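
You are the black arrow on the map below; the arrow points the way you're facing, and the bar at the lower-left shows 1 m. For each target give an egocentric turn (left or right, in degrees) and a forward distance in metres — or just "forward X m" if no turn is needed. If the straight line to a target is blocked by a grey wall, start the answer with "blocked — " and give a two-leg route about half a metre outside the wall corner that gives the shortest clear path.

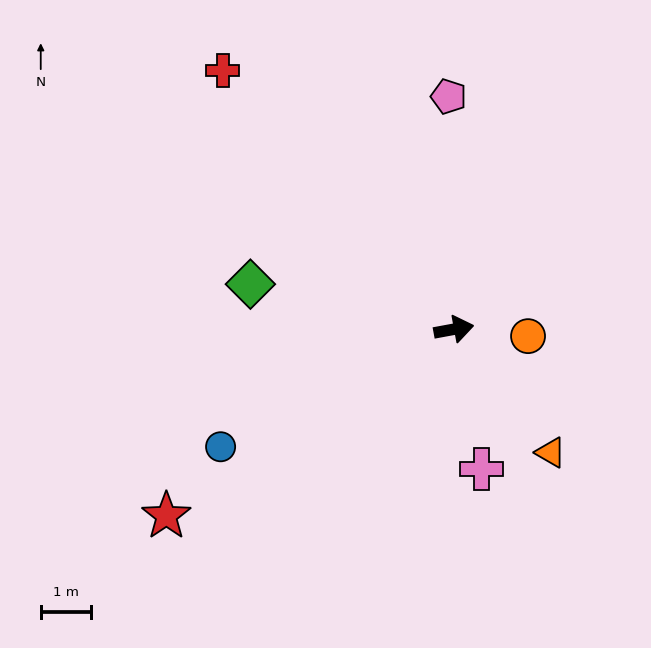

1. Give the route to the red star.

turn right 157°, forward 6.9 m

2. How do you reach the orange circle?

turn right 16°, forward 1.5 m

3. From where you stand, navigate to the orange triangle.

turn right 62°, forward 3.1 m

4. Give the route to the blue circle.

turn right 164°, forward 5.2 m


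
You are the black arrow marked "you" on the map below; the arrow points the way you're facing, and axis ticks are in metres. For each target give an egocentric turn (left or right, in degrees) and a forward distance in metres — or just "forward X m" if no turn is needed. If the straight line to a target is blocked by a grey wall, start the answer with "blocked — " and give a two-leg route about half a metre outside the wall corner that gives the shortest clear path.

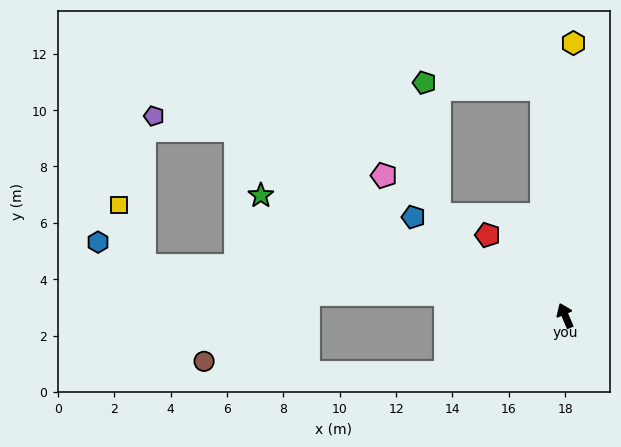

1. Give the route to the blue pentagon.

turn left 34°, forward 6.4 m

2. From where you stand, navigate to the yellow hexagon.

turn right 25°, forward 9.7 m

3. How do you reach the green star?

turn left 45°, forward 11.6 m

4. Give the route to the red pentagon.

turn left 21°, forward 4.0 m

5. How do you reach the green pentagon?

blocked — turn right 17°, forward 8.1 m, then turn left 80°, forward 4.2 m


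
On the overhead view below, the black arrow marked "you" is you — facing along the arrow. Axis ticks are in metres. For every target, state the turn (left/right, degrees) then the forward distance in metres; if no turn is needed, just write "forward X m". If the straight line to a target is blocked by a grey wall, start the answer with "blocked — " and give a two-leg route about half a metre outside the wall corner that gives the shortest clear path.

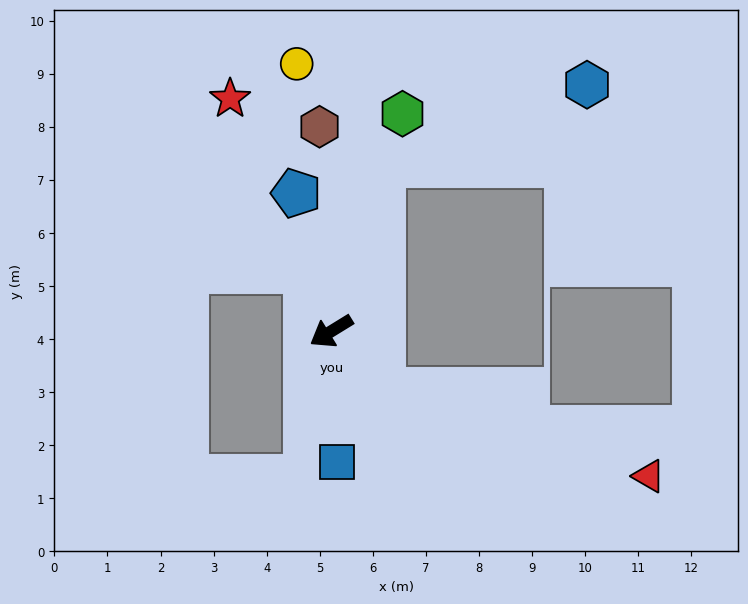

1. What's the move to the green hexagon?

turn right 140°, forward 4.3 m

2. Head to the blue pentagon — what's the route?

turn right 107°, forward 2.7 m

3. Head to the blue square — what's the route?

turn left 61°, forward 2.5 m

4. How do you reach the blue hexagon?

blocked — turn right 139°, forward 3.3 m, then turn right 51°, forward 4.1 m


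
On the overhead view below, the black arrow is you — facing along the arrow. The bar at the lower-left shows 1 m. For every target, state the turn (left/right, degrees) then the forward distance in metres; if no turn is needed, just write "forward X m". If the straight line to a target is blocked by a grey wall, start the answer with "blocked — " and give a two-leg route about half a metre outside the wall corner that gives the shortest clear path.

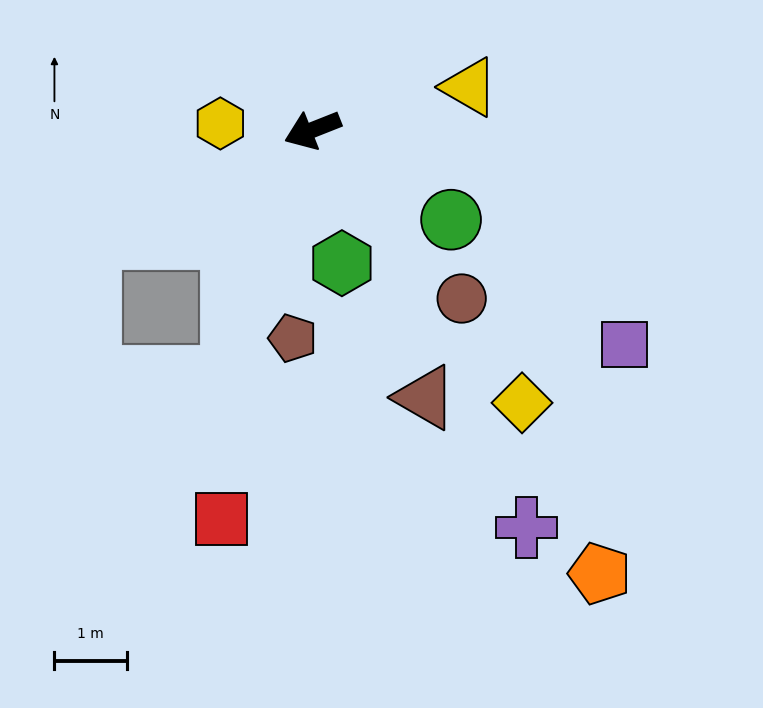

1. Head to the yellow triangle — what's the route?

turn left 174°, forward 2.3 m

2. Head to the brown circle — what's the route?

turn left 110°, forward 3.1 m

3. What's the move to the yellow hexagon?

turn right 26°, forward 1.3 m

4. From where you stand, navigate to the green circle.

turn left 125°, forward 2.3 m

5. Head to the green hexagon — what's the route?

turn left 81°, forward 1.9 m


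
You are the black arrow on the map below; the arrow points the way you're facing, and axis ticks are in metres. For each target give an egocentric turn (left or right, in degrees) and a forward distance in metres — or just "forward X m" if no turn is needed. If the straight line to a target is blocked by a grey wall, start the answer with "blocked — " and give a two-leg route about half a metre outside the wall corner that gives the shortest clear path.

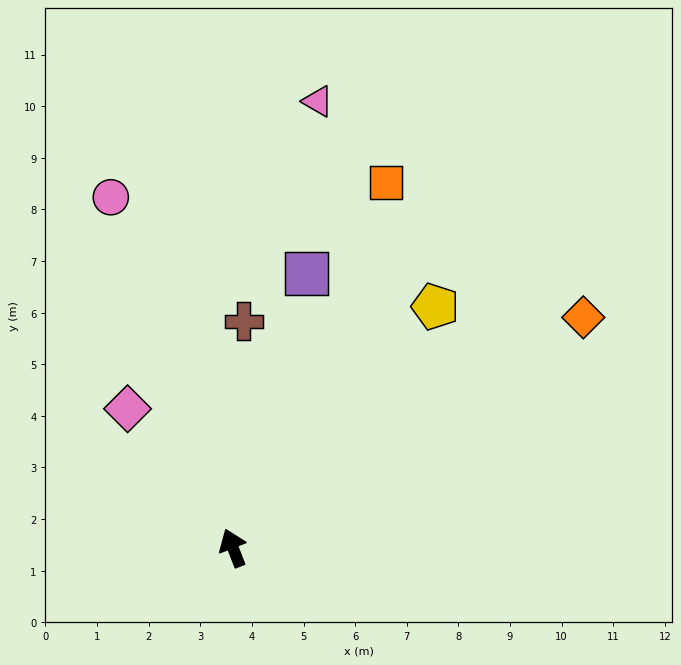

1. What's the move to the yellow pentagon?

turn right 61°, forward 6.1 m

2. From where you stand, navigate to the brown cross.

turn right 24°, forward 4.4 m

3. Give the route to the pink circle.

turn right 2°, forward 7.2 m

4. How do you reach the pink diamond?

turn left 16°, forward 3.4 m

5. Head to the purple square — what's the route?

turn right 36°, forward 5.5 m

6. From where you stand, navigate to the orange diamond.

turn right 78°, forward 8.1 m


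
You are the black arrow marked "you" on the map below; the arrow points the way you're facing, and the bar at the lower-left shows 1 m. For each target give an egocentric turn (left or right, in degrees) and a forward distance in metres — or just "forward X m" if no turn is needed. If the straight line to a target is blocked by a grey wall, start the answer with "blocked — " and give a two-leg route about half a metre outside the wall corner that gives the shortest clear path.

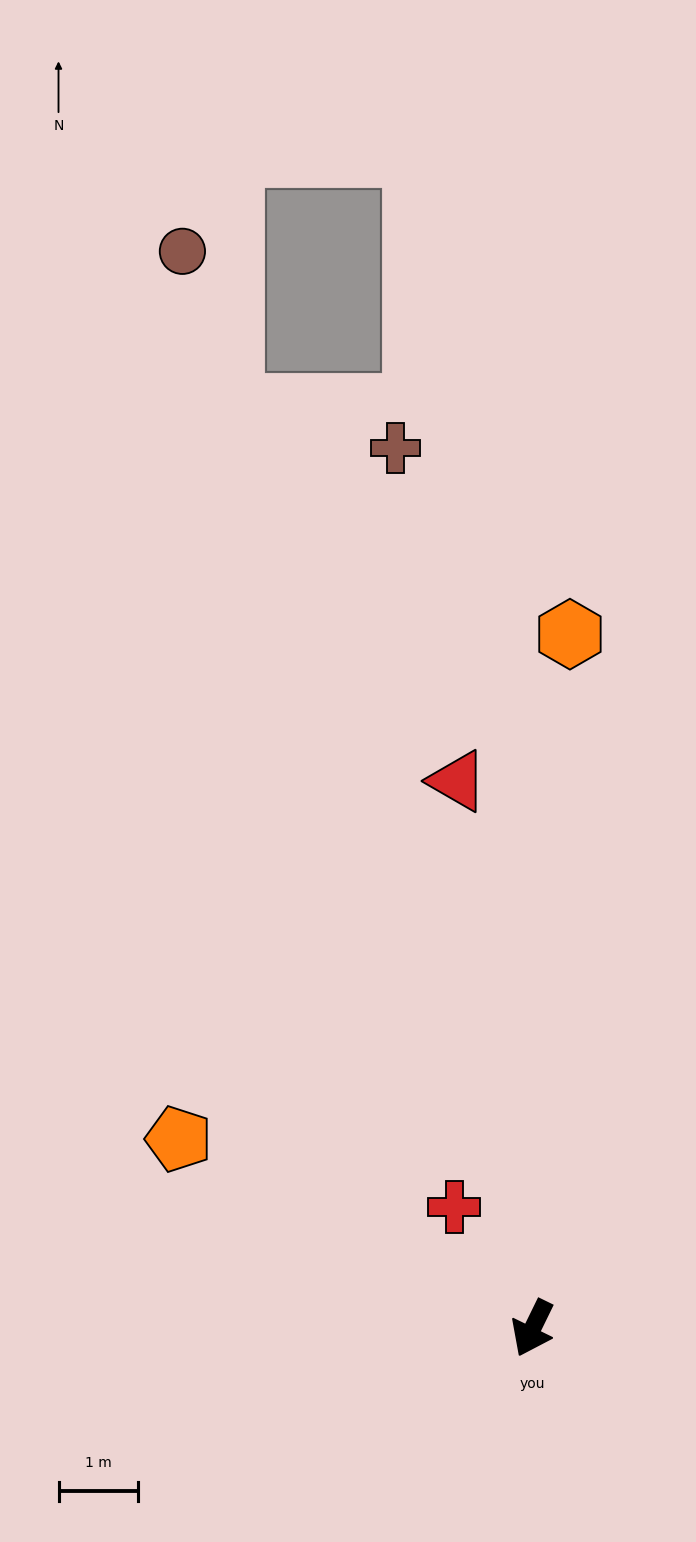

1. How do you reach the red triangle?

turn right 146°, forward 7.0 m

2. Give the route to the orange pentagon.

turn right 92°, forward 5.1 m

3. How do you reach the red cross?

turn right 121°, forward 1.8 m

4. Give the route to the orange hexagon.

turn right 157°, forward 8.8 m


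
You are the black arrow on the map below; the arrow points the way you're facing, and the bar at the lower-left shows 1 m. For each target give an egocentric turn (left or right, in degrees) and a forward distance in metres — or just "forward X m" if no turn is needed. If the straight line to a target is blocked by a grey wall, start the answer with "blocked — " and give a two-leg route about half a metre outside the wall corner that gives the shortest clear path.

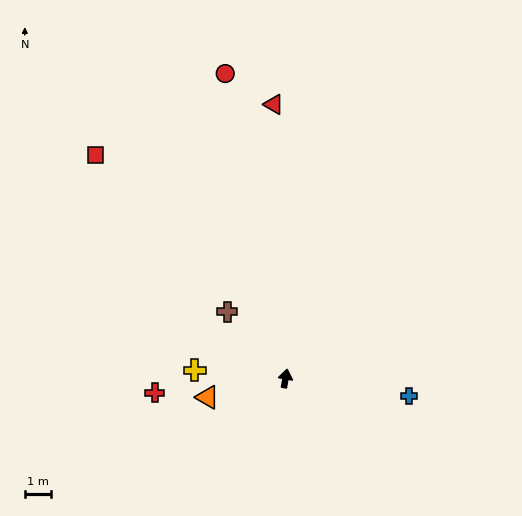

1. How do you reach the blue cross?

turn right 88°, forward 4.8 m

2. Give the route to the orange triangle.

turn left 113°, forward 3.1 m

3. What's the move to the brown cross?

turn left 51°, forward 3.4 m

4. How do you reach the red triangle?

turn left 12°, forward 10.5 m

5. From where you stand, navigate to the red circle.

turn left 21°, forward 11.9 m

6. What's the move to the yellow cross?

turn left 95°, forward 3.5 m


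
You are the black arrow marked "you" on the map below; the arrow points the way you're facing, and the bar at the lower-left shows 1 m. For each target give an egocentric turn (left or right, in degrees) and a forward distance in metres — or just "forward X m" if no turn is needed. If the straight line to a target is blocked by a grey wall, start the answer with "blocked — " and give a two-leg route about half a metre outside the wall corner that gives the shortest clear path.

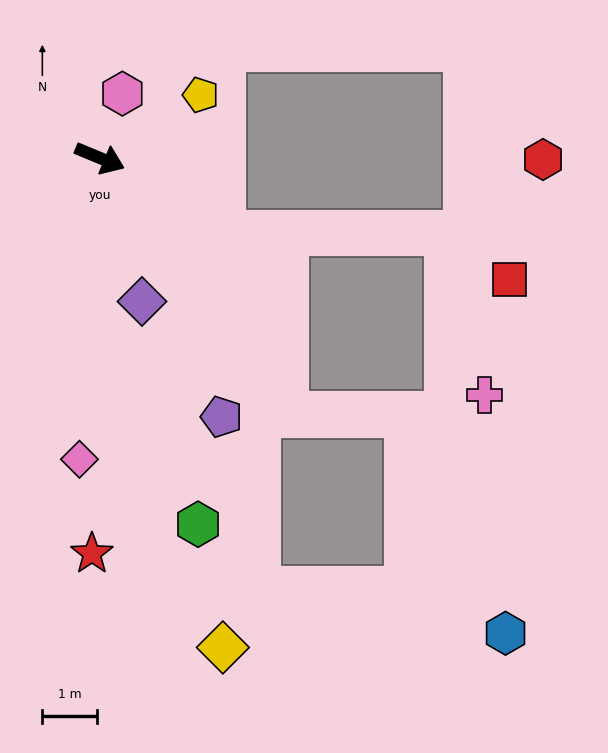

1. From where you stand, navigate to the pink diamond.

turn right 71°, forward 5.6 m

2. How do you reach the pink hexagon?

turn left 93°, forward 1.3 m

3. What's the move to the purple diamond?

turn right 51°, forward 2.8 m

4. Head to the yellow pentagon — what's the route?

turn left 55°, forward 2.2 m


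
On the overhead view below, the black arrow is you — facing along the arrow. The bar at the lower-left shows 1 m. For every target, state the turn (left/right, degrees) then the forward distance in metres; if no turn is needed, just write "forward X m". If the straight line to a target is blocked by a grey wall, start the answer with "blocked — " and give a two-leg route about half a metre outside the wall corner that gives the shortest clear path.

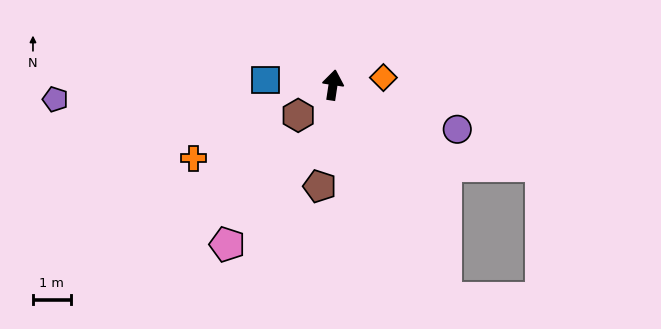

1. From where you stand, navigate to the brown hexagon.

turn left 140°, forward 1.2 m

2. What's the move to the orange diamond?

turn right 73°, forward 1.3 m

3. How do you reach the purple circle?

turn right 101°, forward 3.5 m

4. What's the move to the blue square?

turn left 94°, forward 1.8 m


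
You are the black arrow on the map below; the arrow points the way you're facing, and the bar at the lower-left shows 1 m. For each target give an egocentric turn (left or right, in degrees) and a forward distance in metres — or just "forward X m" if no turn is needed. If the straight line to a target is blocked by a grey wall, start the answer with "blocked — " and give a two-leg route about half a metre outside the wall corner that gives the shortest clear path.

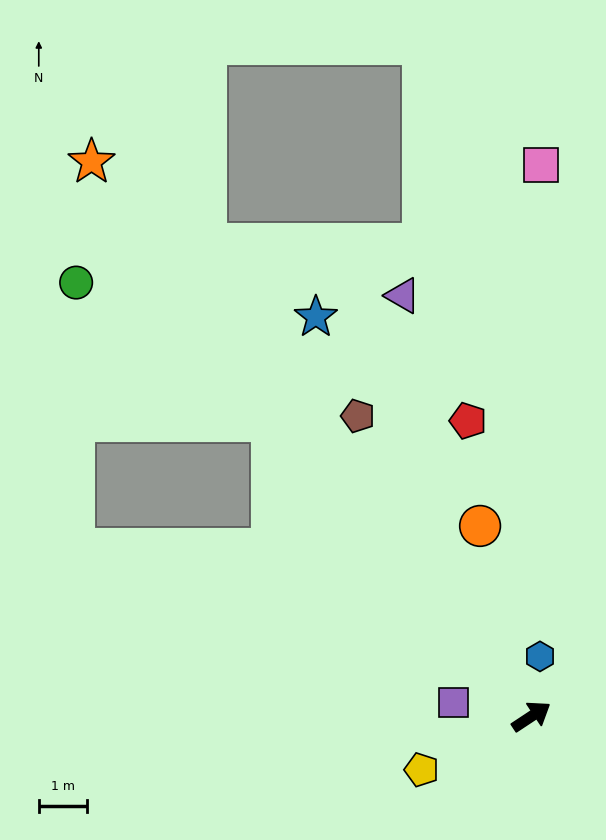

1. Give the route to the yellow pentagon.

turn left 172°, forward 2.5 m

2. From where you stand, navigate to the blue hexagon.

turn left 48°, forward 1.3 m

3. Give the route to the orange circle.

turn left 72°, forward 4.1 m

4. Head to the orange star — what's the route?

turn left 95°, forward 14.7 m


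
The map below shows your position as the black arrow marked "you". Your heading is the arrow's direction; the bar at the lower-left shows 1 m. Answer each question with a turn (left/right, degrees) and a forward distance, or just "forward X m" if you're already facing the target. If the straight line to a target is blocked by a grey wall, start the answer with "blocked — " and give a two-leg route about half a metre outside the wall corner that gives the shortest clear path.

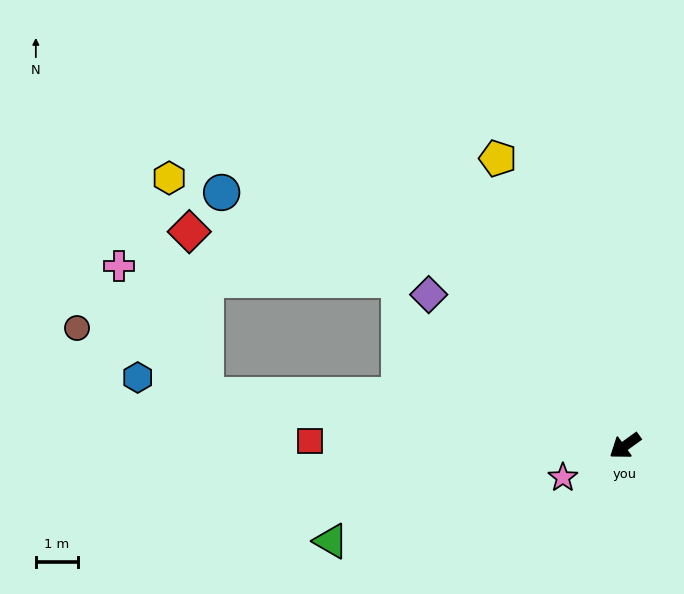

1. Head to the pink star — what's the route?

turn right 9°, forward 1.6 m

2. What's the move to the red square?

turn right 37°, forward 7.4 m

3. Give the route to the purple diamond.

turn right 73°, forward 5.9 m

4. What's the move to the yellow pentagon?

turn right 102°, forward 7.4 m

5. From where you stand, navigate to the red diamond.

blocked — turn right 43°, forward 10.0 m, then turn right 77°, forward 3.9 m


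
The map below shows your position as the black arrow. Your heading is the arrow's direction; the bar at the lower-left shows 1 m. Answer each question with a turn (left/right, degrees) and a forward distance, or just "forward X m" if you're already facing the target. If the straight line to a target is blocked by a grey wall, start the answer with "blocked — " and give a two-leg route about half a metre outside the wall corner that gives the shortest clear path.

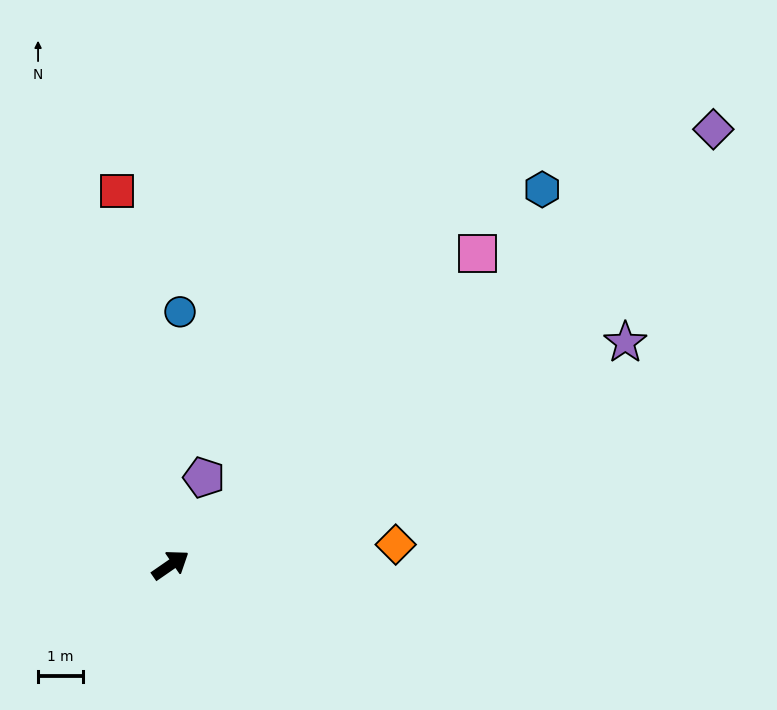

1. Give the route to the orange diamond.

turn right 29°, forward 5.0 m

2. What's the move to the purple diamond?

turn left 4°, forward 15.4 m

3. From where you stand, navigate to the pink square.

turn left 11°, forward 9.7 m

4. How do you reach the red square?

turn left 64°, forward 8.4 m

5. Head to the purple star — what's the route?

turn right 9°, forward 11.2 m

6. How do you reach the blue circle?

turn left 53°, forward 5.6 m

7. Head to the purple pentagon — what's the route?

turn left 34°, forward 2.1 m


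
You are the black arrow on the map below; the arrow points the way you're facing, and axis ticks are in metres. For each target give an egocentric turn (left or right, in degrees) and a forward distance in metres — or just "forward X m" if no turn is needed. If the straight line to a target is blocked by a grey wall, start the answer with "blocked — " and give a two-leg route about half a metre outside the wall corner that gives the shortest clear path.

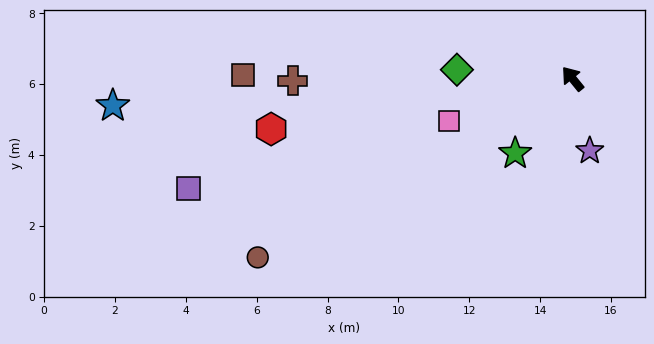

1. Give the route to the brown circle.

turn left 81°, forward 10.2 m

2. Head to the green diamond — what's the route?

turn left 47°, forward 3.3 m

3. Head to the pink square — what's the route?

turn left 70°, forward 3.7 m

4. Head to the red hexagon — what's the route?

turn left 60°, forward 8.6 m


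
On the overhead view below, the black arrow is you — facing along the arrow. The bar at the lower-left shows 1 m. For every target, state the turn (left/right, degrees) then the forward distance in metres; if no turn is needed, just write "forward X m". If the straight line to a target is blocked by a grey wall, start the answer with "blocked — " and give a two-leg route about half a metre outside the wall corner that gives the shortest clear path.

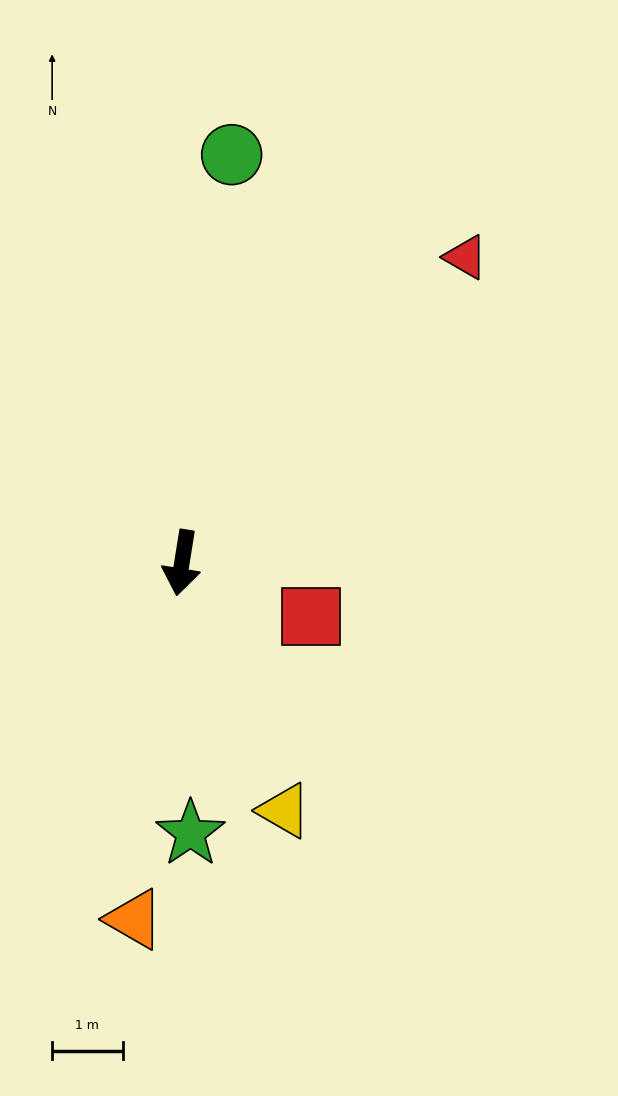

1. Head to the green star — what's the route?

turn left 11°, forward 3.8 m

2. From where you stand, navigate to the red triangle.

turn left 146°, forward 5.9 m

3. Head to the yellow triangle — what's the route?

turn left 31°, forward 3.8 m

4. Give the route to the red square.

turn left 77°, forward 2.0 m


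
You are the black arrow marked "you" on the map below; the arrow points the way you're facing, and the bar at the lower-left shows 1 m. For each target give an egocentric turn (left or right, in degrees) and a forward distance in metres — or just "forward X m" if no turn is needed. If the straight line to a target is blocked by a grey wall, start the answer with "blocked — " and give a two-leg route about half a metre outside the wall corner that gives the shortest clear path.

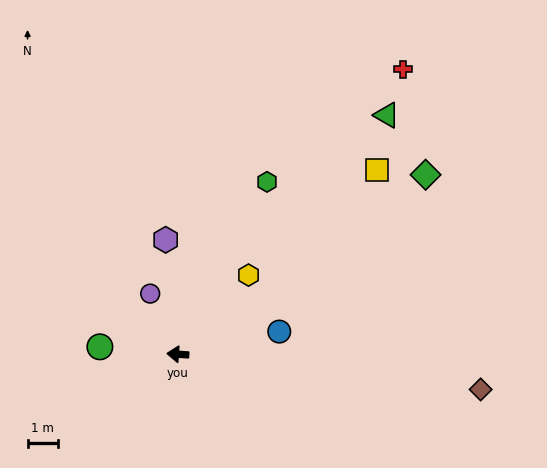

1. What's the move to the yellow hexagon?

turn right 128°, forward 3.5 m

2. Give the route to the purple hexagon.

turn right 80°, forward 3.8 m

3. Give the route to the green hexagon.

turn right 113°, forward 6.5 m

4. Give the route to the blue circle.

turn right 164°, forward 3.5 m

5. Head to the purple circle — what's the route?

turn right 62°, forward 2.2 m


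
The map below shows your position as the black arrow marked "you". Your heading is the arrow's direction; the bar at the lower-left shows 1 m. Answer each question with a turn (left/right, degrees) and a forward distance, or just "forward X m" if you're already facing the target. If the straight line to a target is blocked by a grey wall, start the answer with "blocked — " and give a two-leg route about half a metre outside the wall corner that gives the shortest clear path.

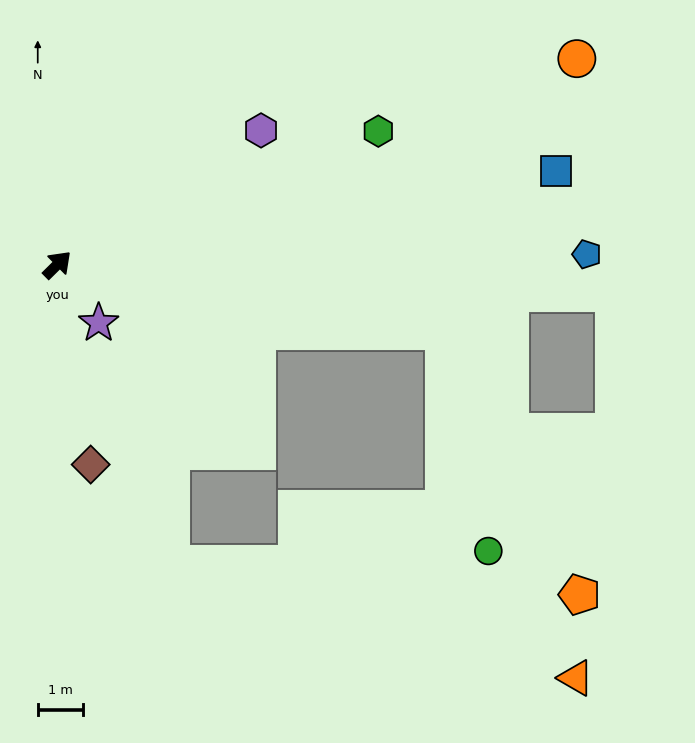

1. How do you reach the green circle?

blocked — turn right 54°, forward 8.6 m, then turn right 69°, forward 4.9 m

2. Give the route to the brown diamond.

turn right 125°, forward 4.4 m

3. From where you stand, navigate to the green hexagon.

turn right 22°, forward 7.6 m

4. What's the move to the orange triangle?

blocked — turn right 54°, forward 8.6 m, then turn right 60°, forward 8.1 m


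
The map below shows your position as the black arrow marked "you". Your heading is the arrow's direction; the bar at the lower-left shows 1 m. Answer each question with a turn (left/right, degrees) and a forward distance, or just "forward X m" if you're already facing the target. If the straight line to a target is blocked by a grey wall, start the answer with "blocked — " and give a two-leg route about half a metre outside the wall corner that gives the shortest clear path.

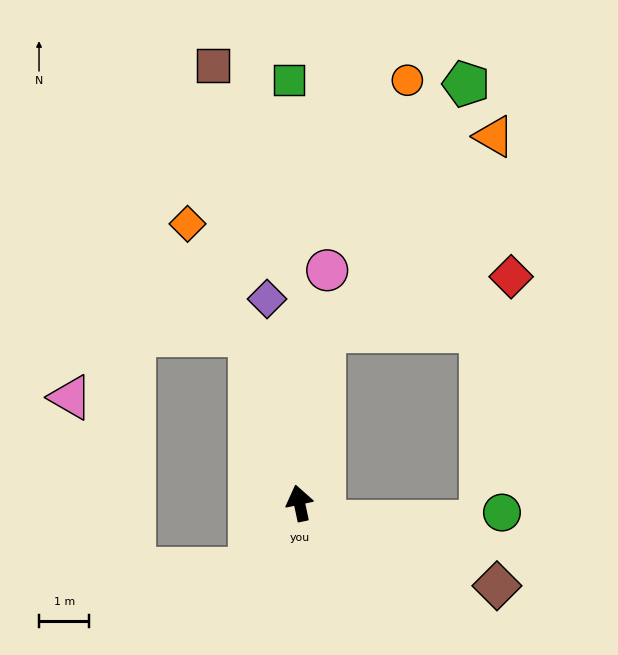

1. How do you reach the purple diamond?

turn right 3°, forward 4.1 m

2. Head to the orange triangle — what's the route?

blocked — turn right 20°, forward 3.5 m, then turn right 33°, forward 5.1 m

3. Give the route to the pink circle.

turn right 19°, forward 4.7 m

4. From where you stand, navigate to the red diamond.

blocked — turn right 20°, forward 3.5 m, then turn right 66°, forward 3.9 m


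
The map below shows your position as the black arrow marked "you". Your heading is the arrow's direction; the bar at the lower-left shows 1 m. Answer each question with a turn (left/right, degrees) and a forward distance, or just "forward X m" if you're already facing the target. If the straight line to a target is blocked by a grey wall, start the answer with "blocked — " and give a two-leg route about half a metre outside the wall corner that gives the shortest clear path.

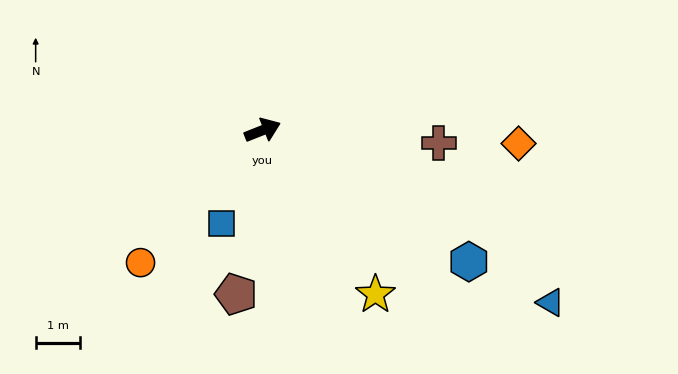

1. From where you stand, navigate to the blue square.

turn right 136°, forward 2.3 m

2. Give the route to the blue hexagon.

turn right 54°, forward 5.5 m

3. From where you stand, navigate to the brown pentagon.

turn right 121°, forward 3.8 m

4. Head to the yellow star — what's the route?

turn right 77°, forward 4.5 m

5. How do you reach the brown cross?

turn right 26°, forward 4.0 m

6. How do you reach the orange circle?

turn right 154°, forward 4.1 m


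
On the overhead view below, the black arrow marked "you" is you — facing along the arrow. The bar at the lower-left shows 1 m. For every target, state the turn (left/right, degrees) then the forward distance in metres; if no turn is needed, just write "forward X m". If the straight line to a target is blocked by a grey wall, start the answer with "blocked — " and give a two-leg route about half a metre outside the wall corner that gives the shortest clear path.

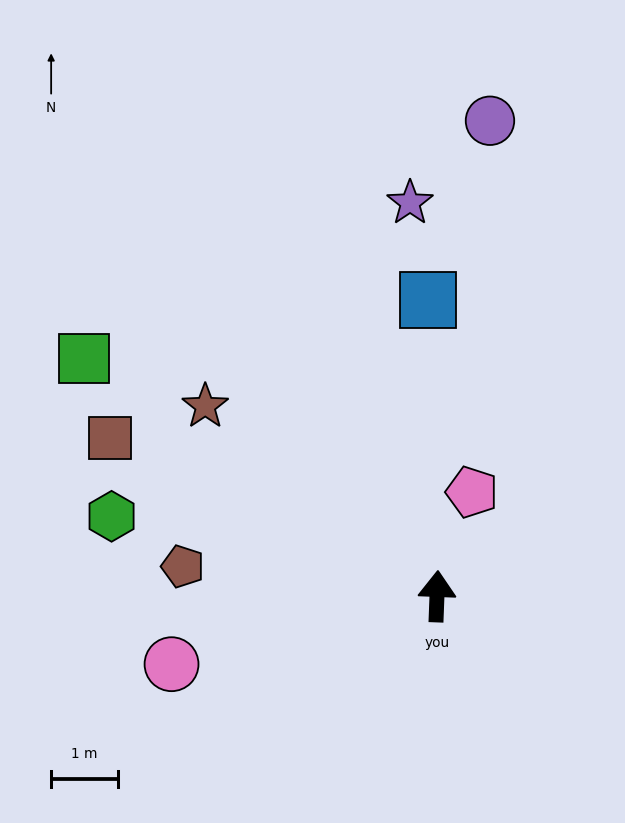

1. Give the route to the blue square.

turn left 4°, forward 4.4 m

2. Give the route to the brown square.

turn left 66°, forward 5.4 m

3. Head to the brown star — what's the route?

turn left 53°, forward 4.5 m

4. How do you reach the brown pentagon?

turn left 86°, forward 3.8 m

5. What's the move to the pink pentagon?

turn right 16°, forward 1.6 m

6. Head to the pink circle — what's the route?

turn left 107°, forward 4.1 m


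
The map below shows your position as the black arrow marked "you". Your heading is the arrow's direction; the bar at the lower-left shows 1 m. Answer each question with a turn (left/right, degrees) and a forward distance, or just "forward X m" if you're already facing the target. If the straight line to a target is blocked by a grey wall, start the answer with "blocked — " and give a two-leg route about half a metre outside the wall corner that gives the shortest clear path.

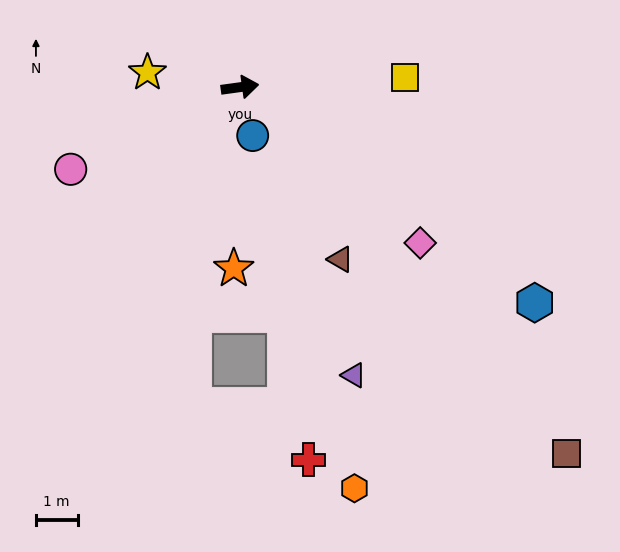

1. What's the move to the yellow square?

turn right 4°, forward 4.0 m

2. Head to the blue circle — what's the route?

turn right 83°, forward 1.2 m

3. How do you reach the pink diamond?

turn right 49°, forward 5.7 m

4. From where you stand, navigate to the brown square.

turn right 56°, forward 11.8 m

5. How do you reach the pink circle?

turn right 162°, forward 4.5 m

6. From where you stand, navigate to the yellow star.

turn left 163°, forward 2.3 m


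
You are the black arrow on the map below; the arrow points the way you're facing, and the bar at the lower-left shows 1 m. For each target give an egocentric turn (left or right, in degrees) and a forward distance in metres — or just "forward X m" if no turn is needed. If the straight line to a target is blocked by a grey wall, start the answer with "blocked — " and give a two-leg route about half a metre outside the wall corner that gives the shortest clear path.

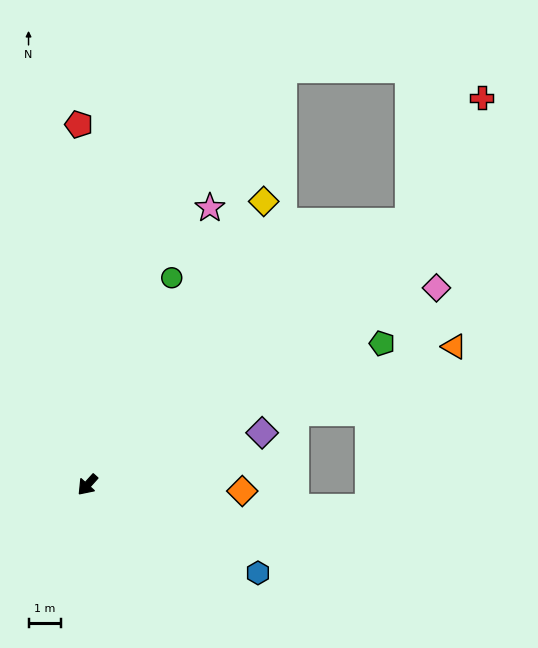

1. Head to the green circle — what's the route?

turn right 160°, forward 6.8 m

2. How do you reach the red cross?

blocked — turn left 171°, forward 12.7 m, then turn left 21°, forward 4.4 m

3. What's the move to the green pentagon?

turn left 158°, forward 10.0 m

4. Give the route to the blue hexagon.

turn left 105°, forward 5.9 m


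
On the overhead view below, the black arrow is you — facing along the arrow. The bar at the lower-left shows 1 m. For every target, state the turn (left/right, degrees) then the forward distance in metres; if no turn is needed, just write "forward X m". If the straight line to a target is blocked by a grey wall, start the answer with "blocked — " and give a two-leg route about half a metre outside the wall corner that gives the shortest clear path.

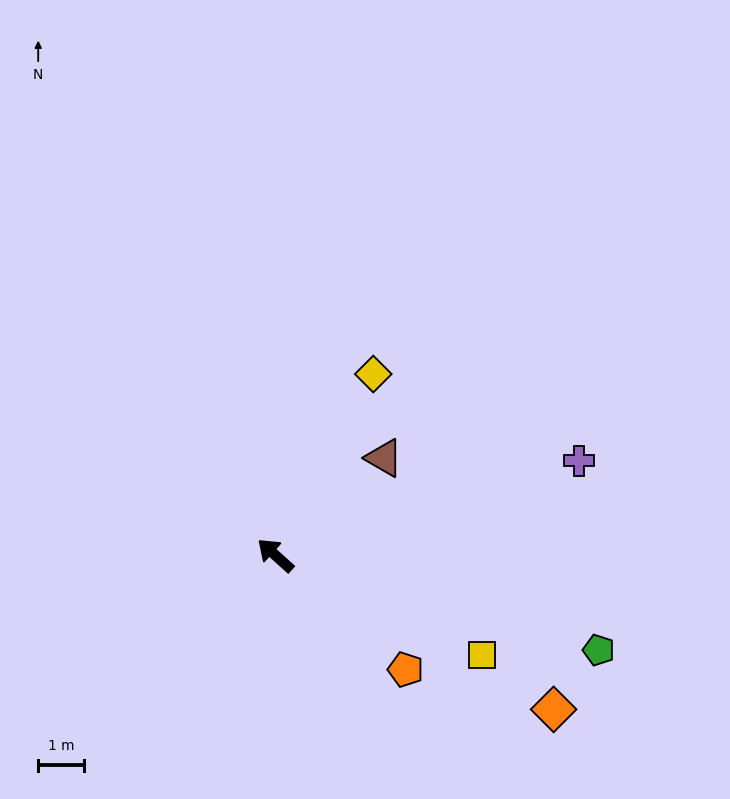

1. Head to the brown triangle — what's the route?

turn right 96°, forward 3.2 m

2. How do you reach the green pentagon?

turn right 154°, forward 7.4 m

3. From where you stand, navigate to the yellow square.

turn right 164°, forward 5.1 m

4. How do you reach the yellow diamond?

turn right 76°, forward 4.5 m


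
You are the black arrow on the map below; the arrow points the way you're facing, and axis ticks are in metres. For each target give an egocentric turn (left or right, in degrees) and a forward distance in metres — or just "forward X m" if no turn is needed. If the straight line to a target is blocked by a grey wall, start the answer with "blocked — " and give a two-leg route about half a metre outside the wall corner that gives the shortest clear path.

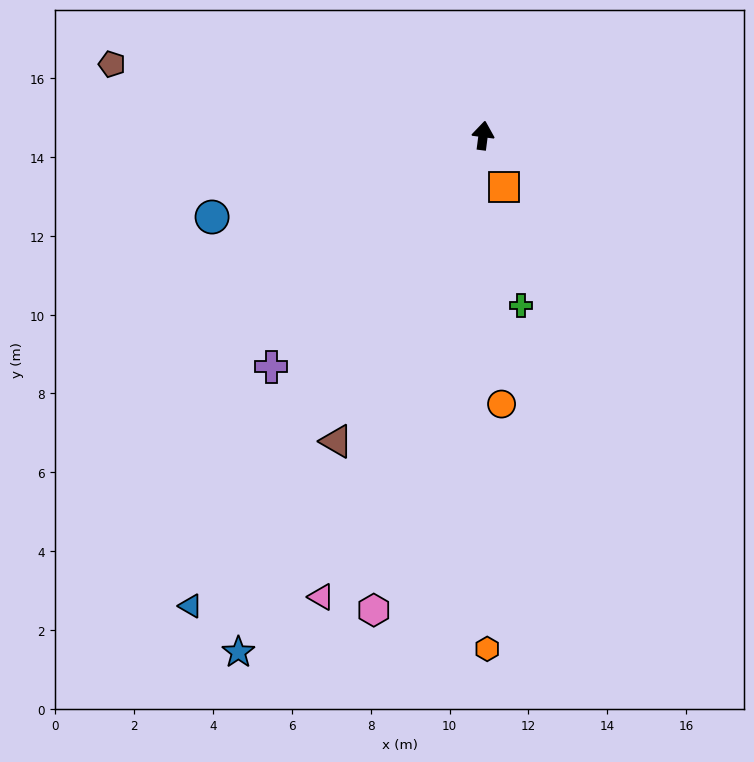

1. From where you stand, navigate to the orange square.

turn right 150°, forward 1.4 m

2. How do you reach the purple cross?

turn left 145°, forward 8.0 m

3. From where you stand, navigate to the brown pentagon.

turn left 86°, forward 9.6 m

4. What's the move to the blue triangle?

turn left 155°, forward 14.1 m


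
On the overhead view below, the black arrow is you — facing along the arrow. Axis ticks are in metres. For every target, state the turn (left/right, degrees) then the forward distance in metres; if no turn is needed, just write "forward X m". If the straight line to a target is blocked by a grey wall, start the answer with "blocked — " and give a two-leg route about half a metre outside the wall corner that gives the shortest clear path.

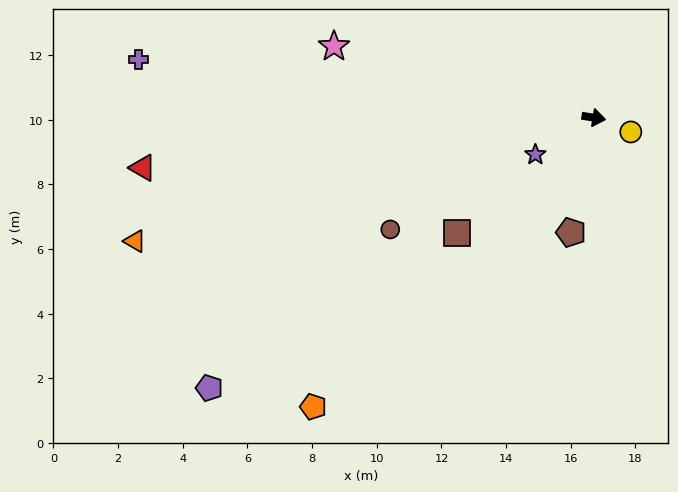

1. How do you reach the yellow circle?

turn right 12°, forward 1.2 m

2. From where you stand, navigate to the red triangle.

turn right 164°, forward 14.0 m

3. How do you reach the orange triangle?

turn right 156°, forward 14.7 m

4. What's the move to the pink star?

turn left 174°, forward 8.3 m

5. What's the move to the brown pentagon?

turn right 92°, forward 3.6 m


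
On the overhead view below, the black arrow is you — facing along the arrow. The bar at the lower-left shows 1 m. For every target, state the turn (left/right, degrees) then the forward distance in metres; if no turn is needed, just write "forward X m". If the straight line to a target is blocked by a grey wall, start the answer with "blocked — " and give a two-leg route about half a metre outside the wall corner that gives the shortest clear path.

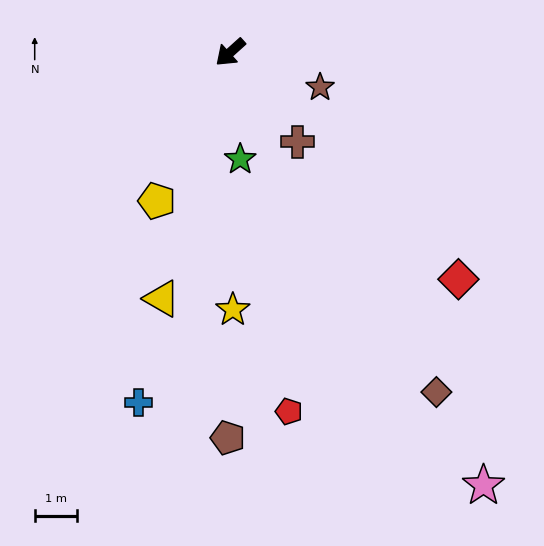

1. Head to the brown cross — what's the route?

turn left 85°, forward 2.6 m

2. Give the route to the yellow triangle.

turn left 32°, forward 6.0 m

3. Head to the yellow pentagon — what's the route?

turn left 22°, forward 3.9 m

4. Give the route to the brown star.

turn left 117°, forward 2.3 m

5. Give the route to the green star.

turn left 53°, forward 2.5 m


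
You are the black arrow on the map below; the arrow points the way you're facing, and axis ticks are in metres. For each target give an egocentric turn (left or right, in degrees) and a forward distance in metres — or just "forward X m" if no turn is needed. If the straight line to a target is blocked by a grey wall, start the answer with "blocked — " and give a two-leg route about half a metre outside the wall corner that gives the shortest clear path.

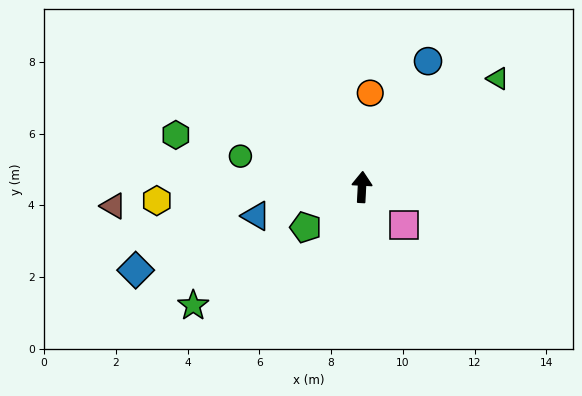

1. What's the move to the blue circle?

turn right 25°, forward 4.0 m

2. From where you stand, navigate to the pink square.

turn right 129°, forward 1.6 m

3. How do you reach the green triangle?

turn right 48°, forward 4.8 m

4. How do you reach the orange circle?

turn right 2°, forward 2.6 m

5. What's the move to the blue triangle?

turn left 108°, forward 3.1 m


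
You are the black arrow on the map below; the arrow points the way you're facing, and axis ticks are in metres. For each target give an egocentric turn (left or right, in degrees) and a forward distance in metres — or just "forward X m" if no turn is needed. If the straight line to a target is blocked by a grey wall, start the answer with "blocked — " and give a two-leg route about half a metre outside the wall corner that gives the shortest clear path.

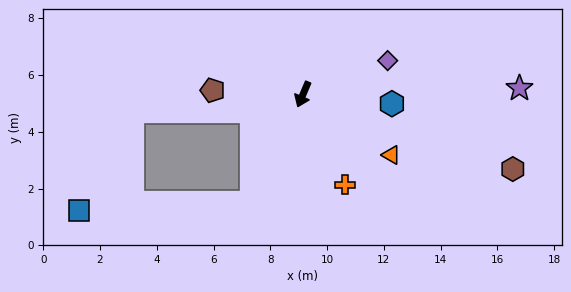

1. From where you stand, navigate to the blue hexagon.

turn left 107°, forward 3.1 m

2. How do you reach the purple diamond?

turn left 135°, forward 3.2 m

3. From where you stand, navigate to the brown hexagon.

turn left 93°, forward 7.8 m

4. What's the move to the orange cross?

turn left 48°, forward 3.5 m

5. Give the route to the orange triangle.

turn left 78°, forward 3.8 m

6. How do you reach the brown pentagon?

turn right 70°, forward 3.2 m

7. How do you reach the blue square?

blocked — turn right 2°, forward 4.2 m, then turn right 62°, forward 6.1 m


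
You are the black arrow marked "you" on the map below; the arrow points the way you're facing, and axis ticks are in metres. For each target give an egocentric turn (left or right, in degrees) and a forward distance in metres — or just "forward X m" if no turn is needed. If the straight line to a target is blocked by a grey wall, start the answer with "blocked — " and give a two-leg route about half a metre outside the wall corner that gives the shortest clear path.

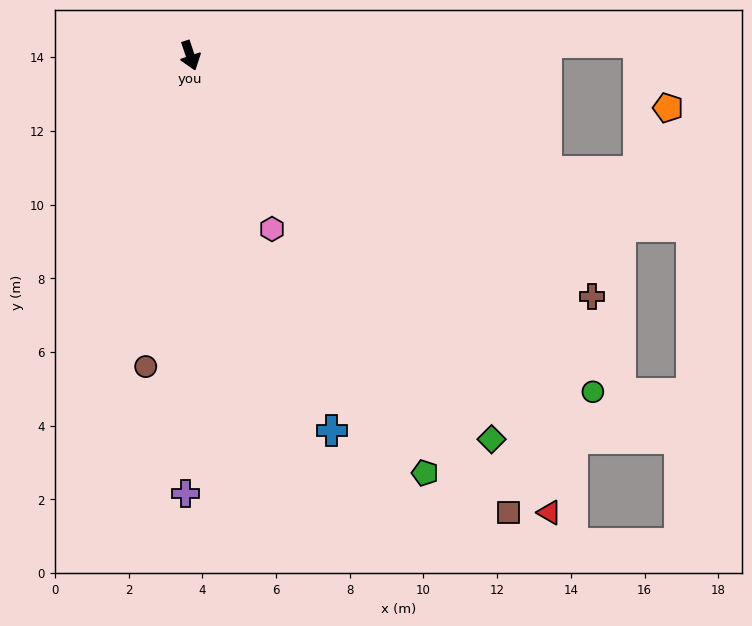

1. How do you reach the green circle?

turn left 32°, forward 14.2 m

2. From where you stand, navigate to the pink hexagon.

turn left 7°, forward 5.2 m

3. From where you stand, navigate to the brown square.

turn left 16°, forward 15.1 m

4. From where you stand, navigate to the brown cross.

turn left 40°, forward 12.7 m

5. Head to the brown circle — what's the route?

turn right 27°, forward 8.5 m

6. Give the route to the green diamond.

turn left 20°, forward 13.2 m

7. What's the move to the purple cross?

turn right 19°, forward 11.9 m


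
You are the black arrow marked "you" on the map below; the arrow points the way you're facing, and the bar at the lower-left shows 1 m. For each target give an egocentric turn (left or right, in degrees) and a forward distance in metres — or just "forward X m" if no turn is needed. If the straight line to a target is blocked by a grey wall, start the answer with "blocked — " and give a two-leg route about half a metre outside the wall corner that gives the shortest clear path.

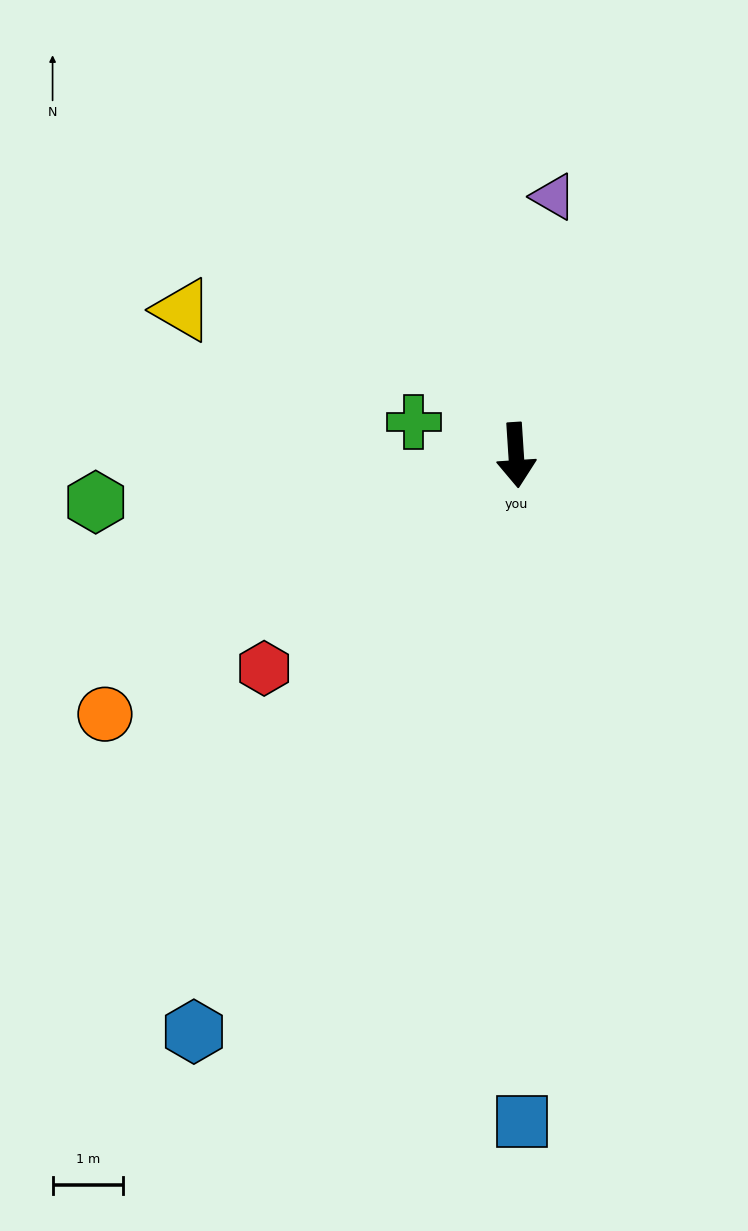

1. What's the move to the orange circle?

turn right 62°, forward 6.9 m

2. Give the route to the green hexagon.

turn right 87°, forward 6.0 m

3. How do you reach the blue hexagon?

turn right 33°, forward 9.3 m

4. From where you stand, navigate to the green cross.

turn right 111°, forward 1.5 m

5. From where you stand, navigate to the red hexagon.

turn right 53°, forward 4.7 m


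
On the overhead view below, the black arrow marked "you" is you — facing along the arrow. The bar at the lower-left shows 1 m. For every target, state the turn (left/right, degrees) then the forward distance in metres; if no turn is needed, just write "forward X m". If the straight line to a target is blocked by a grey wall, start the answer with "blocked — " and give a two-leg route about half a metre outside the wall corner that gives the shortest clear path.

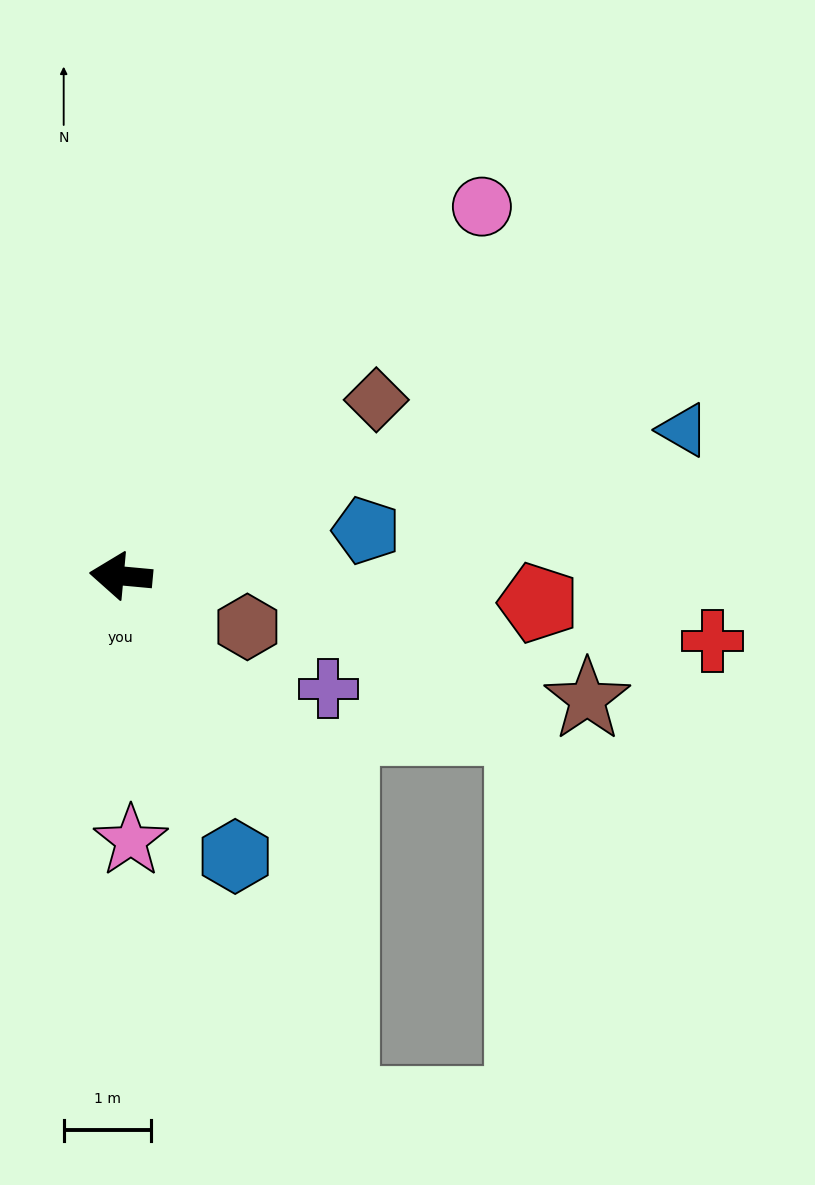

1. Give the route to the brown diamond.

turn right 140°, forward 3.5 m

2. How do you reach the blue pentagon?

turn right 164°, forward 2.8 m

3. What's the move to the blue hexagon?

turn left 117°, forward 3.5 m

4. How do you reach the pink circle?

turn right 129°, forward 5.9 m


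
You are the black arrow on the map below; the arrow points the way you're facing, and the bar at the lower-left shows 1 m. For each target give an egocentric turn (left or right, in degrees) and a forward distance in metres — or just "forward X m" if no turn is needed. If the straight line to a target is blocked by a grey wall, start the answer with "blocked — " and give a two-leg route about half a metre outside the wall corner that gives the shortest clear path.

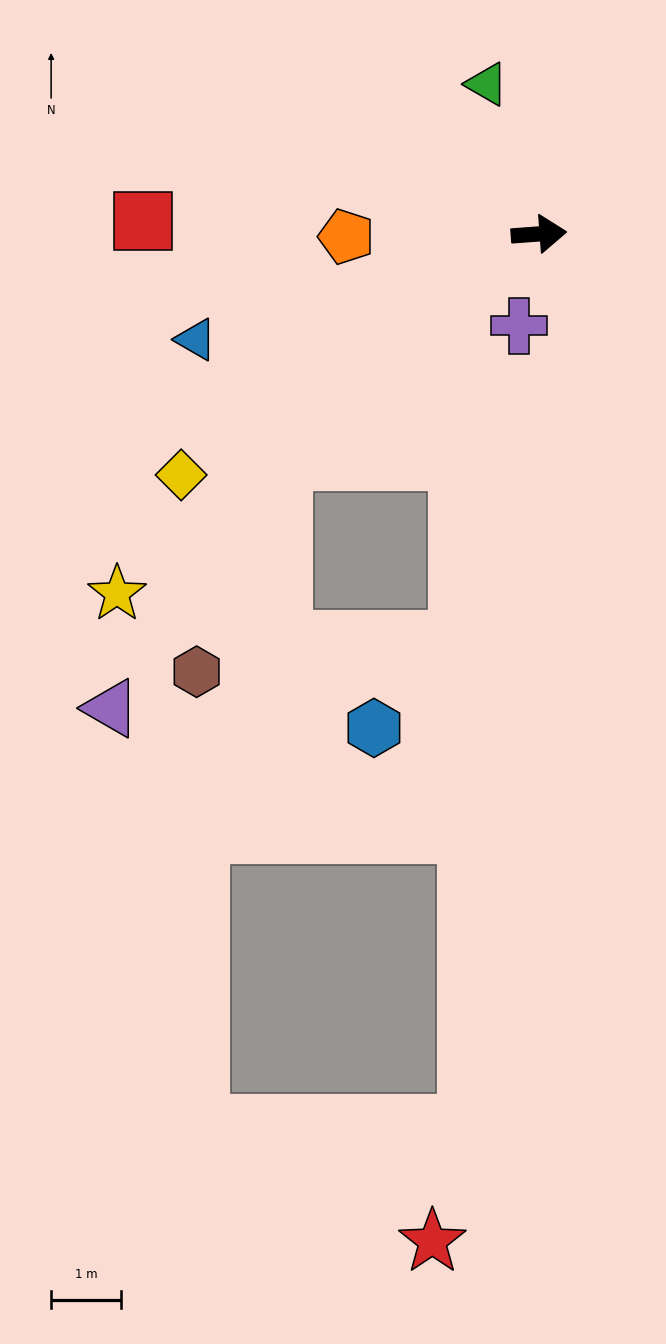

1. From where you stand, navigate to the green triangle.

turn left 105°, forward 2.3 m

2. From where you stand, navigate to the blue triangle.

turn right 167°, forward 5.1 m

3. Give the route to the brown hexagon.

blocked — turn right 143°, forward 4.9 m, then turn left 27°, forward 3.3 m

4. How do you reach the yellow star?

turn right 144°, forward 7.9 m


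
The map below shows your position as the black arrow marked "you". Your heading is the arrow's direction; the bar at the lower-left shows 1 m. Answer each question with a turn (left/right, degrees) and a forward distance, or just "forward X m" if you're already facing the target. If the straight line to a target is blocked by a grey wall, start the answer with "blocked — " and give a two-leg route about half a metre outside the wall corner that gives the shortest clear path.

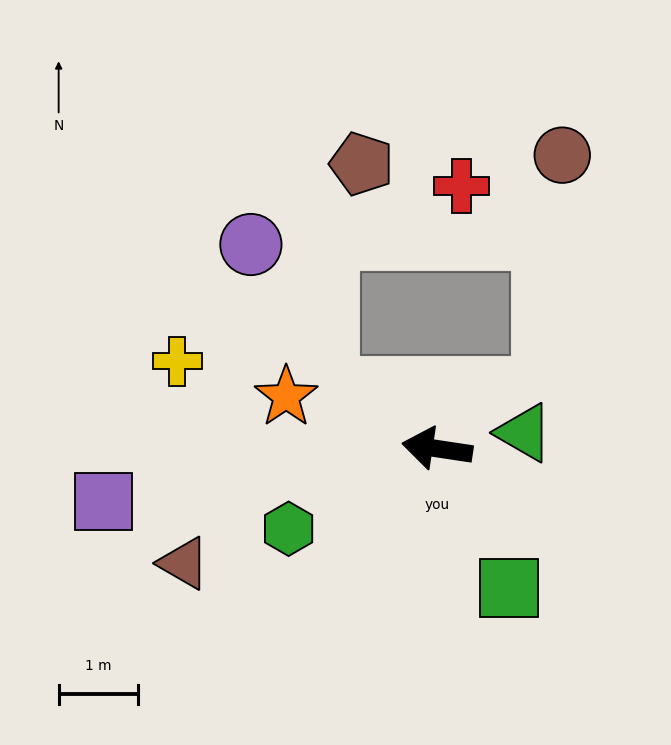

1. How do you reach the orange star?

turn right 10°, forward 2.0 m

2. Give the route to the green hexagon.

turn left 37°, forward 2.1 m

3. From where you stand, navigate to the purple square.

turn left 18°, forward 4.3 m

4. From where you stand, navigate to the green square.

turn left 126°, forward 2.0 m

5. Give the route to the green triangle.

turn right 161°, forward 1.1 m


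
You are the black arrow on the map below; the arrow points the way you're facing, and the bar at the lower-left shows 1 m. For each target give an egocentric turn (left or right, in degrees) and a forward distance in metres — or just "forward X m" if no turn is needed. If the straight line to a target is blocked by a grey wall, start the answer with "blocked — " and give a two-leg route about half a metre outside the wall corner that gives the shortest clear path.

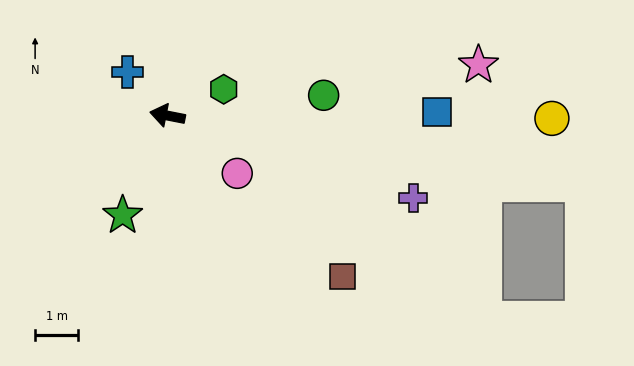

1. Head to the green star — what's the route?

turn left 77°, forward 2.5 m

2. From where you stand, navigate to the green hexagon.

turn right 144°, forward 1.4 m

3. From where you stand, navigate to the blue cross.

turn right 36°, forward 1.4 m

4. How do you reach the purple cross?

turn left 173°, forward 6.0 m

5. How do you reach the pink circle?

turn left 152°, forward 2.1 m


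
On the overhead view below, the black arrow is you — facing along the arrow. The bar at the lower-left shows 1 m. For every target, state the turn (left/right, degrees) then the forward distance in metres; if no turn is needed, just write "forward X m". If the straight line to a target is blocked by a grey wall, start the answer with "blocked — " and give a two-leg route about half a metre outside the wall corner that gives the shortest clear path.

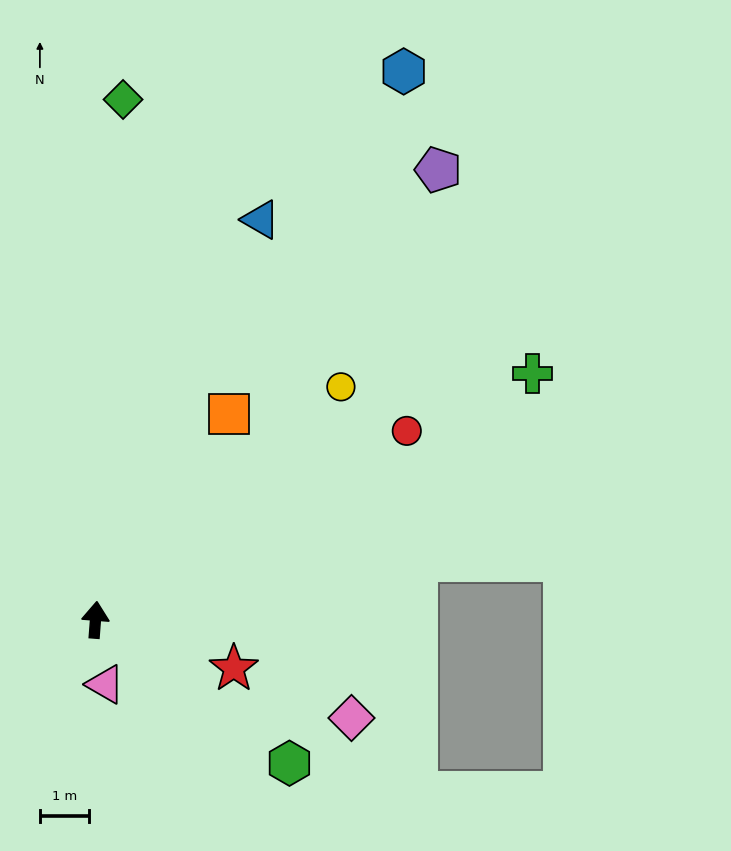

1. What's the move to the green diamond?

forward 10.6 m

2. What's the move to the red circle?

turn right 54°, forward 7.4 m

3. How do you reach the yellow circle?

turn right 42°, forward 6.9 m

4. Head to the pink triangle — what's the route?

turn right 167°, forward 1.3 m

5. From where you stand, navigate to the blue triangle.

turn right 18°, forward 8.8 m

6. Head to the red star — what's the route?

turn right 105°, forward 3.0 m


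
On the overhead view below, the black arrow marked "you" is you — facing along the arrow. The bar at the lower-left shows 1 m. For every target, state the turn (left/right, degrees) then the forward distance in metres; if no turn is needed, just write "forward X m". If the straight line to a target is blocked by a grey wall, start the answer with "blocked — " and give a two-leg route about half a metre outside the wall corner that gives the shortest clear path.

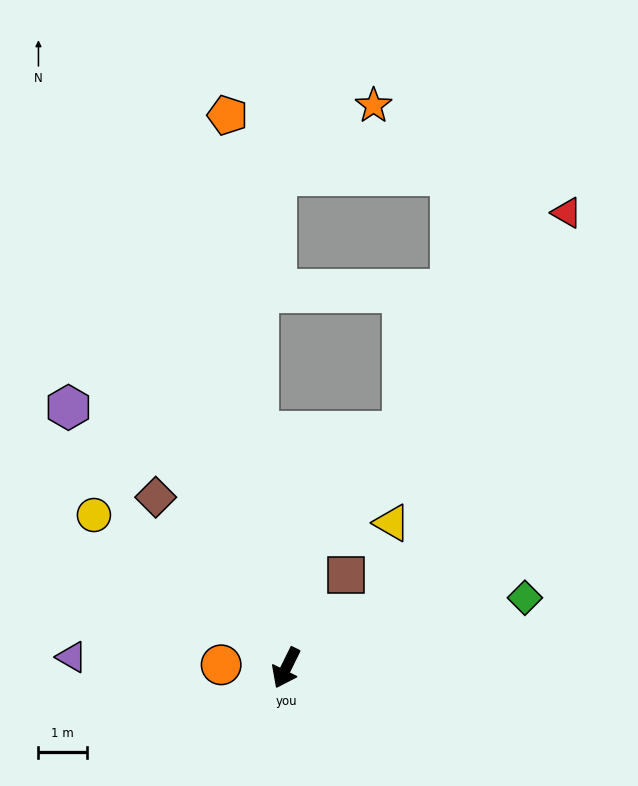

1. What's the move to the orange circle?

turn right 66°, forward 1.3 m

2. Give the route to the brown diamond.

turn right 116°, forward 4.4 m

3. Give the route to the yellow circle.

turn right 102°, forward 5.1 m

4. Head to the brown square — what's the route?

turn left 173°, forward 2.3 m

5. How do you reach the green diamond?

turn left 133°, forward 5.1 m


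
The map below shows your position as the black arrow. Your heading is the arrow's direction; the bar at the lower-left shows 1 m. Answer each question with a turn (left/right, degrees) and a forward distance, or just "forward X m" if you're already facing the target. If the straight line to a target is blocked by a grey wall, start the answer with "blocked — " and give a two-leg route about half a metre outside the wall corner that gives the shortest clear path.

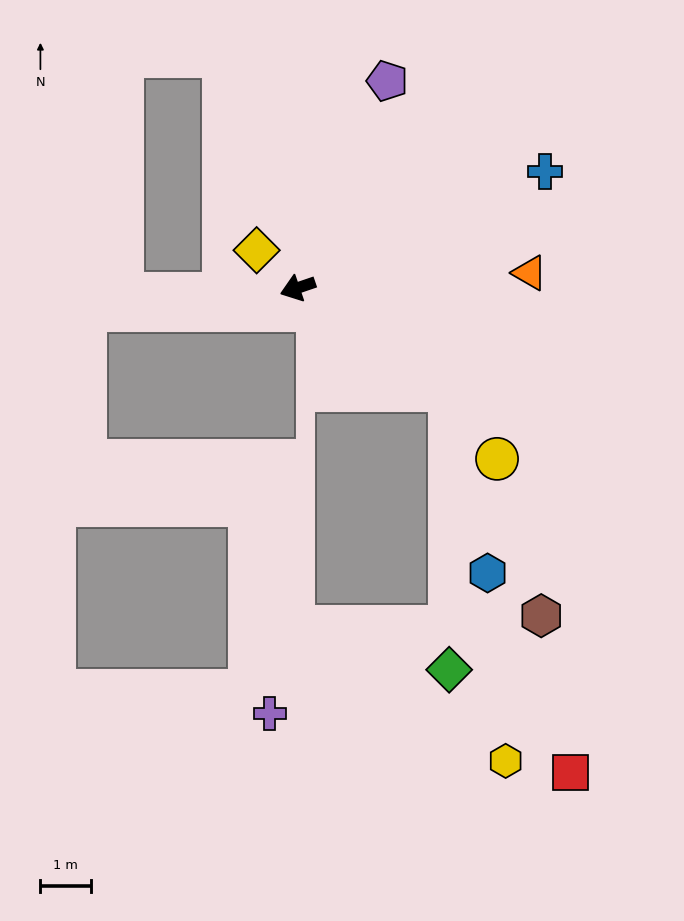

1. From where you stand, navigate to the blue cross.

turn right 174°, forward 5.4 m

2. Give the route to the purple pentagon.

turn right 132°, forward 4.5 m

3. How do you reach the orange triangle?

turn left 165°, forward 4.6 m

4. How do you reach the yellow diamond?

turn right 61°, forward 1.1 m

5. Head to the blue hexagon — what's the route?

blocked — turn left 127°, forward 3.7 m, then turn right 44°, forward 3.7 m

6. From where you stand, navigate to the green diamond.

blocked — turn left 127°, forward 3.7 m, then turn right 56°, forward 5.6 m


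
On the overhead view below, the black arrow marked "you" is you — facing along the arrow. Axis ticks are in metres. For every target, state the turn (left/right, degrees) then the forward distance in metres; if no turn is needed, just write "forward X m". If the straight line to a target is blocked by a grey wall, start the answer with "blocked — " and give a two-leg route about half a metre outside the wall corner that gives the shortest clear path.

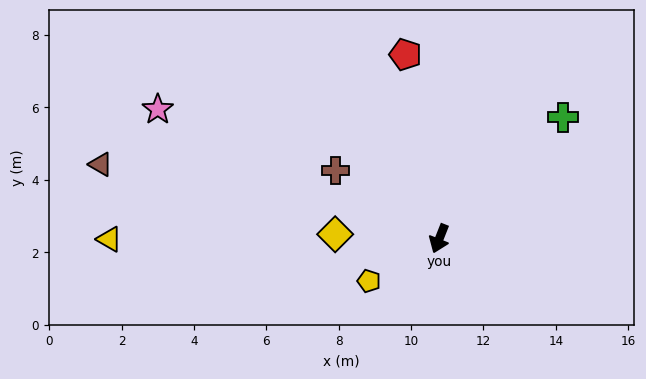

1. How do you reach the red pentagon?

turn right 148°, forward 5.2 m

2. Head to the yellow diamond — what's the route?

turn right 71°, forward 2.9 m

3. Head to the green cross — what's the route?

turn left 156°, forward 4.8 m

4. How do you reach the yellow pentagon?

turn right 37°, forward 2.3 m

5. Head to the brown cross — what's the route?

turn right 102°, forward 3.4 m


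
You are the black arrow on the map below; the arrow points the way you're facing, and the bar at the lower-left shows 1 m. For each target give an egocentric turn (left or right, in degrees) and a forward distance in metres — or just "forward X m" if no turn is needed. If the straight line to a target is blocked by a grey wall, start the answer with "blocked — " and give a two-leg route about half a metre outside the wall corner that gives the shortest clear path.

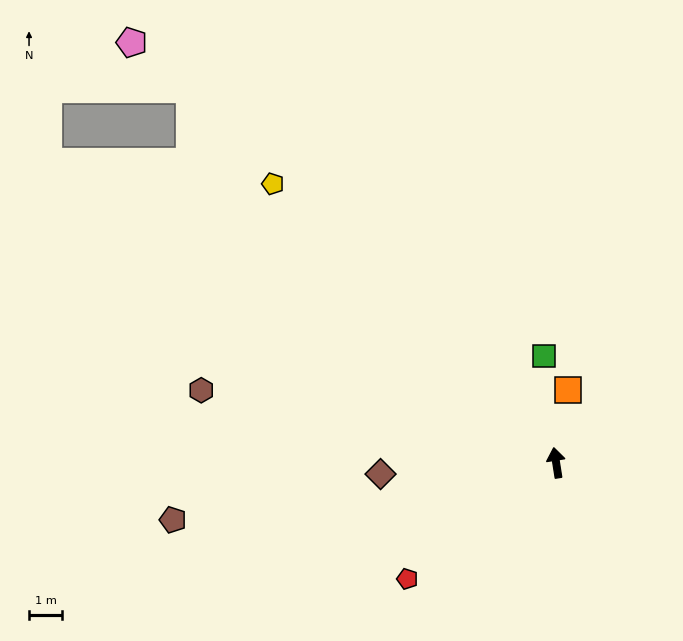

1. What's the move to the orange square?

turn right 18°, forward 2.2 m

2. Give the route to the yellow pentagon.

turn left 36°, forward 12.0 m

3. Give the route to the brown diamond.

turn left 85°, forward 5.3 m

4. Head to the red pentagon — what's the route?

turn left 119°, forward 5.7 m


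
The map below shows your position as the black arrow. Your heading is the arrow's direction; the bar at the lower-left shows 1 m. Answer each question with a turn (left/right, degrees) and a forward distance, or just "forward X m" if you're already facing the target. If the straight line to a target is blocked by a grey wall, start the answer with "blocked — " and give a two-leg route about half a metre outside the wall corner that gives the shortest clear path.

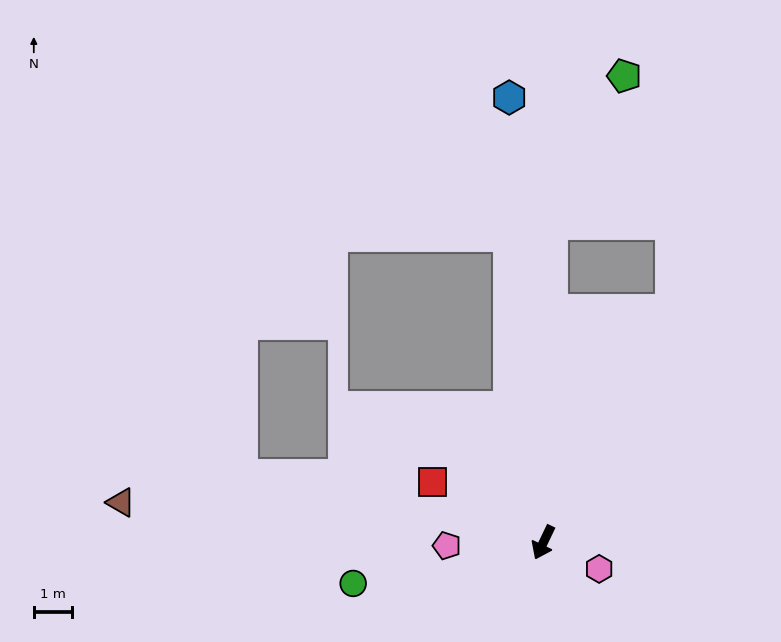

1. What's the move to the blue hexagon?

turn right 150°, forward 11.6 m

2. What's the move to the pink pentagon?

turn right 63°, forward 2.5 m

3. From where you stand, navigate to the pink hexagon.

turn left 90°, forward 1.6 m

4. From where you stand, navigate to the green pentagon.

blocked — turn right 156°, forward 8.3 m, then turn right 25°, forward 4.3 m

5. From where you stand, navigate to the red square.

turn right 93°, forward 3.3 m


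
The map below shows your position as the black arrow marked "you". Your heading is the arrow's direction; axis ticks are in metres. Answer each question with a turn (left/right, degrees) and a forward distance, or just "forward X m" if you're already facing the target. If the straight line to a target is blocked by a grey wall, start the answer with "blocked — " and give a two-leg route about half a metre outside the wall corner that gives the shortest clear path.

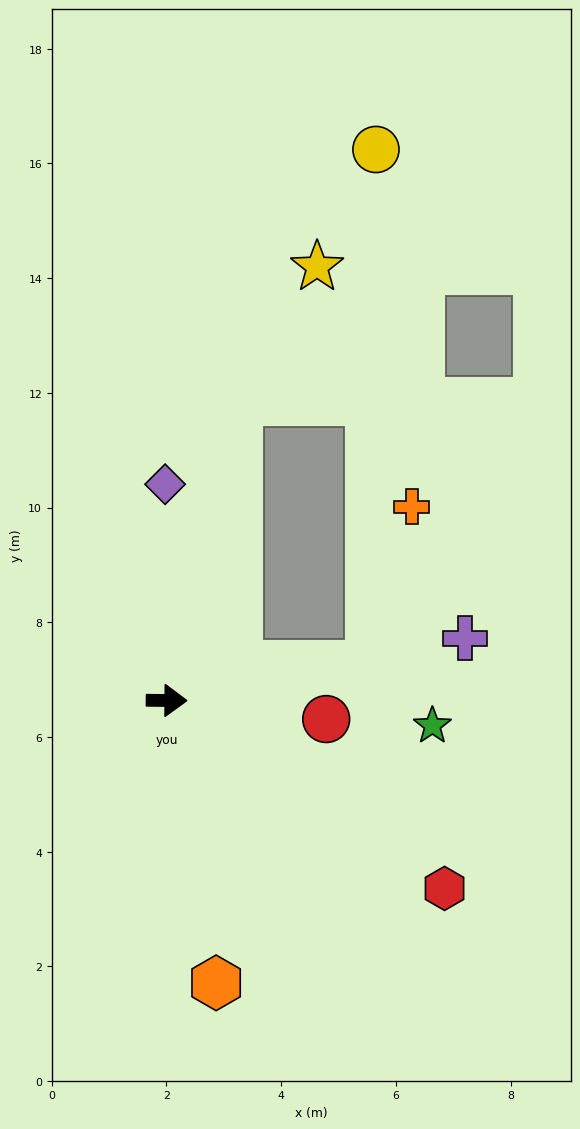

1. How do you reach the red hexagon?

turn right 34°, forward 5.8 m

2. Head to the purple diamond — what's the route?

turn left 91°, forward 3.8 m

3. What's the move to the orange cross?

blocked — turn left 10°, forward 3.6 m, then turn left 66°, forward 2.9 m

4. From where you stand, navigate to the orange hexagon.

turn right 80°, forward 5.0 m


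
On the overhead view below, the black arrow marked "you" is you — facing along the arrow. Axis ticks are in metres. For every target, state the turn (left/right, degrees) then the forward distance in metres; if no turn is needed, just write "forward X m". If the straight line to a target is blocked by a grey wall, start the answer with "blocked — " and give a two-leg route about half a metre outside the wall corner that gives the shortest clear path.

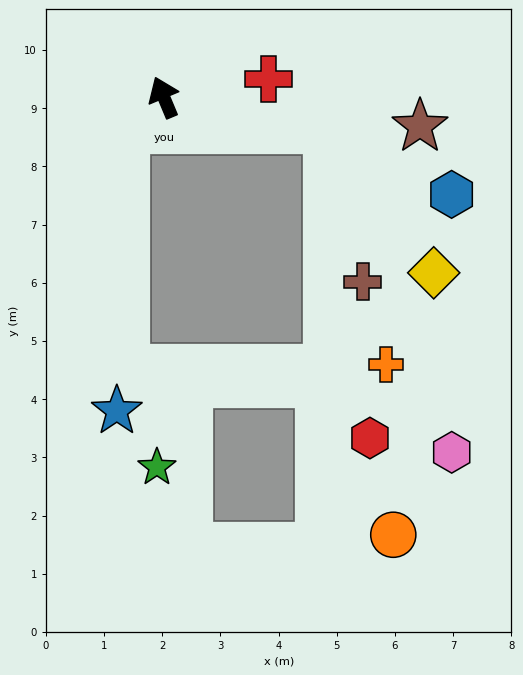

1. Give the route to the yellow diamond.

blocked — turn right 123°, forward 2.9 m, then turn right 43°, forward 3.1 m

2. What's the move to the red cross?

turn right 103°, forward 1.8 m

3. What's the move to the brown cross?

blocked — turn right 123°, forward 2.9 m, then turn right 67°, forward 2.7 m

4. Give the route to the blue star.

blocked — turn left 106°, forward 0.9 m, then turn left 50°, forward 4.9 m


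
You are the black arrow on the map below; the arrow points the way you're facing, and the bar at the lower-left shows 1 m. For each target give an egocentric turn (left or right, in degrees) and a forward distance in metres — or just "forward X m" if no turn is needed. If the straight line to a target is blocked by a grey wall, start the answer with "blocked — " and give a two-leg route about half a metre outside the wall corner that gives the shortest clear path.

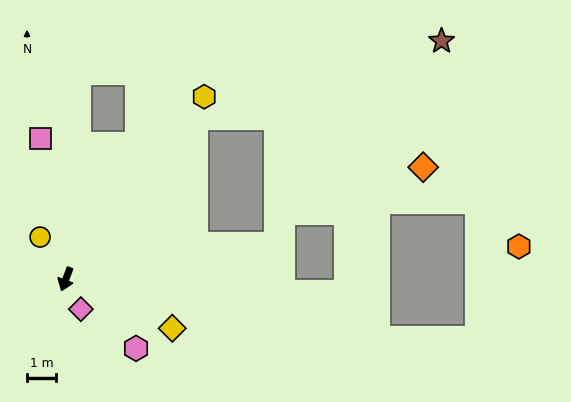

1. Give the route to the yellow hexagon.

turn left 163°, forward 8.0 m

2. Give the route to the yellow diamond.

turn left 86°, forward 4.1 m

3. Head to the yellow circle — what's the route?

turn right 128°, forward 1.7 m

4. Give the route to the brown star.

blocked — turn left 162°, forward 7.2 m, then turn right 34°, forward 9.0 m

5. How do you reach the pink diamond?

turn left 47°, forward 1.2 m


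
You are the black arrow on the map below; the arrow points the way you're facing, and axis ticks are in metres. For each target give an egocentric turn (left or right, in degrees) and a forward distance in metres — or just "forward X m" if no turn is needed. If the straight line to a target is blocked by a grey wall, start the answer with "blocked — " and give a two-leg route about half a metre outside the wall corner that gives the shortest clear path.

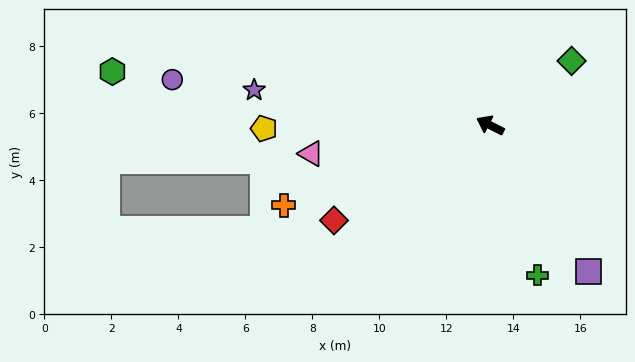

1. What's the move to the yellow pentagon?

turn left 28°, forward 6.8 m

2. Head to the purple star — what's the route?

turn left 18°, forward 7.1 m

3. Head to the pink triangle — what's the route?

turn left 36°, forward 5.4 m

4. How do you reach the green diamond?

turn right 115°, forward 3.1 m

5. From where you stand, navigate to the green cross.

turn left 134°, forward 4.7 m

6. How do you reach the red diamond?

turn left 58°, forward 5.5 m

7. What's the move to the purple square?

turn left 151°, forward 5.3 m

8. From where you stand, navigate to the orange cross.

turn left 48°, forward 6.6 m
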